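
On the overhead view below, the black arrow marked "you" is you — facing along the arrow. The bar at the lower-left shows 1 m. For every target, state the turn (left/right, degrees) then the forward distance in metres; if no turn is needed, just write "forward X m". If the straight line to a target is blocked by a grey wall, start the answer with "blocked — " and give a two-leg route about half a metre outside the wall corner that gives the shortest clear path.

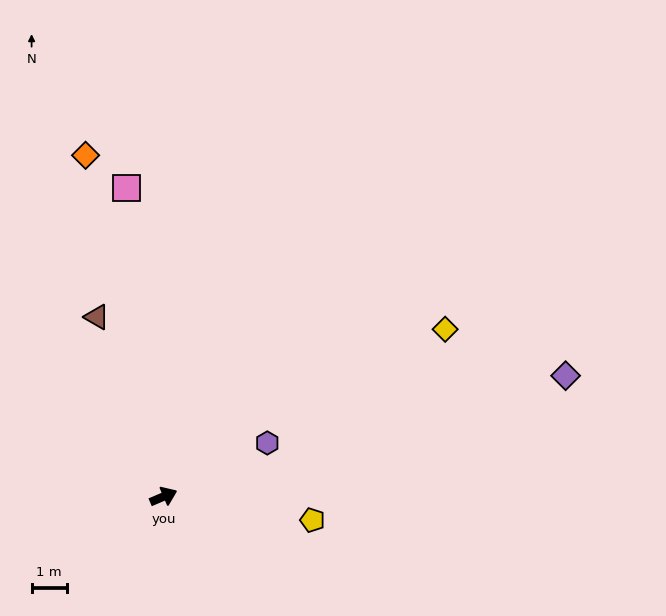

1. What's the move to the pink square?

turn left 74°, forward 8.9 m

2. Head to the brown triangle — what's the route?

turn left 87°, forward 5.5 m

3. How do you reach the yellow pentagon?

turn right 32°, forward 4.3 m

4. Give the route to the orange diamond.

turn left 80°, forward 10.0 m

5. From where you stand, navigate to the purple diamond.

turn right 6°, forward 12.0 m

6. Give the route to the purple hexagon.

turn left 4°, forward 3.3 m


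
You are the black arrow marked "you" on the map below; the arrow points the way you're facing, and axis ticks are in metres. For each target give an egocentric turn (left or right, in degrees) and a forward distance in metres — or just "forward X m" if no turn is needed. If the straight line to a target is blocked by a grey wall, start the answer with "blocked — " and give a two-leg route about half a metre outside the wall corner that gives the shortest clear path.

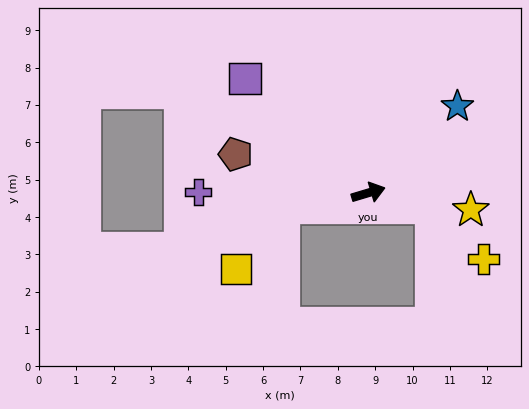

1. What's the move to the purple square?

turn left 120°, forward 4.5 m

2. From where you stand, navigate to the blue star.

turn left 28°, forward 3.3 m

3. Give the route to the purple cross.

turn left 163°, forward 4.6 m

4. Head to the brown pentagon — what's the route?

turn left 147°, forward 3.7 m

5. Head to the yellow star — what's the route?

turn right 26°, forward 2.8 m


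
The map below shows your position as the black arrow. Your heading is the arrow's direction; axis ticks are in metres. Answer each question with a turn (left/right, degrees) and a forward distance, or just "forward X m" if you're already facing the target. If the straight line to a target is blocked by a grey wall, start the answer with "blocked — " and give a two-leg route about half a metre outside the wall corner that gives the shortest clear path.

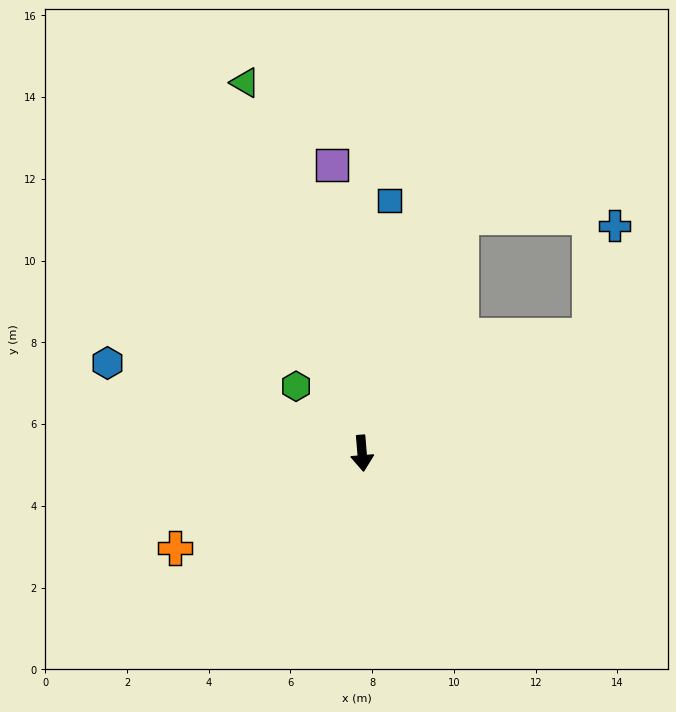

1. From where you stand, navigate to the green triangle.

turn right 167°, forward 9.5 m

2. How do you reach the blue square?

turn left 169°, forward 6.2 m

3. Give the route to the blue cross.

blocked — turn left 113°, forward 6.3 m, then turn left 49°, forward 2.7 m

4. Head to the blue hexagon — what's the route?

turn right 114°, forward 6.6 m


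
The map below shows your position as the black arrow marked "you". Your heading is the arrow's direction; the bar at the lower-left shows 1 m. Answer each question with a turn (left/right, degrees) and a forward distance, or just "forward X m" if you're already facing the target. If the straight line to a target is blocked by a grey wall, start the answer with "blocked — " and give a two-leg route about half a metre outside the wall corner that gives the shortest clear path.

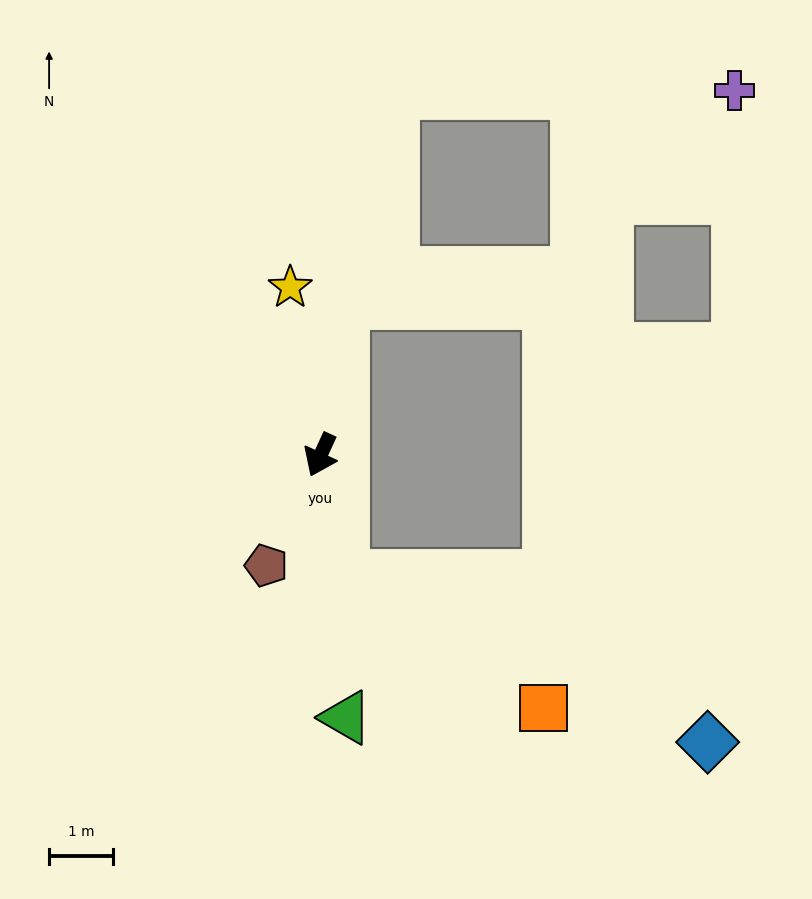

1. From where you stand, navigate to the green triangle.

turn left 30°, forward 4.2 m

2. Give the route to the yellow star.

turn right 145°, forward 2.7 m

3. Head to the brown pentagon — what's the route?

forward 1.9 m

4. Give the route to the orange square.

blocked — turn left 35°, forward 2.0 m, then turn left 47°, forward 3.8 m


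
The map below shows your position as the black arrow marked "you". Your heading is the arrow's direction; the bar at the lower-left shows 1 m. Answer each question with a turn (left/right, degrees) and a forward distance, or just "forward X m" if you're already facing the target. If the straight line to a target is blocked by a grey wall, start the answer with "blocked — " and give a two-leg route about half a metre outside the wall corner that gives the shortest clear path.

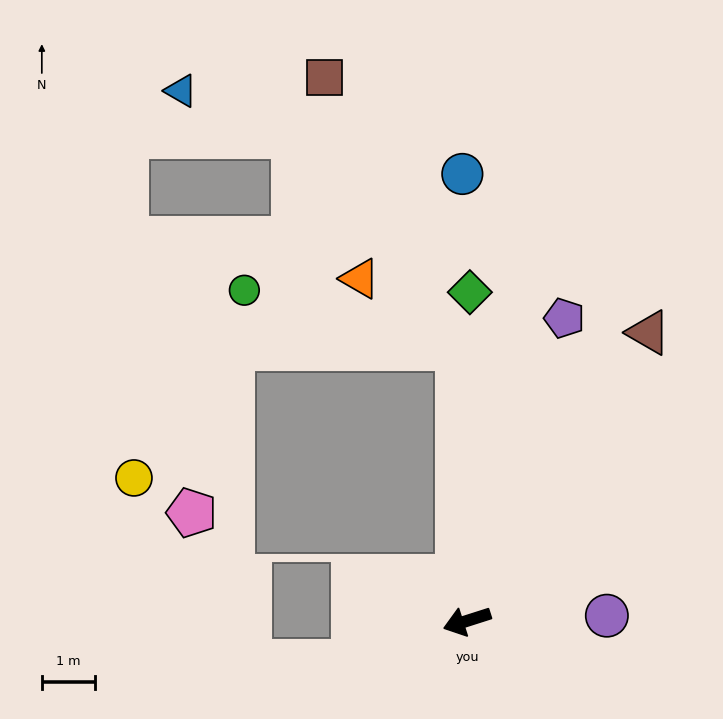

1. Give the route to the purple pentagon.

turn right 126°, forward 6.0 m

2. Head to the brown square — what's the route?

blocked — turn right 106°, forward 5.2 m, then turn left 24°, forward 5.7 m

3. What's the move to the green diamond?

turn right 108°, forward 6.2 m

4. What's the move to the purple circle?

turn left 164°, forward 2.7 m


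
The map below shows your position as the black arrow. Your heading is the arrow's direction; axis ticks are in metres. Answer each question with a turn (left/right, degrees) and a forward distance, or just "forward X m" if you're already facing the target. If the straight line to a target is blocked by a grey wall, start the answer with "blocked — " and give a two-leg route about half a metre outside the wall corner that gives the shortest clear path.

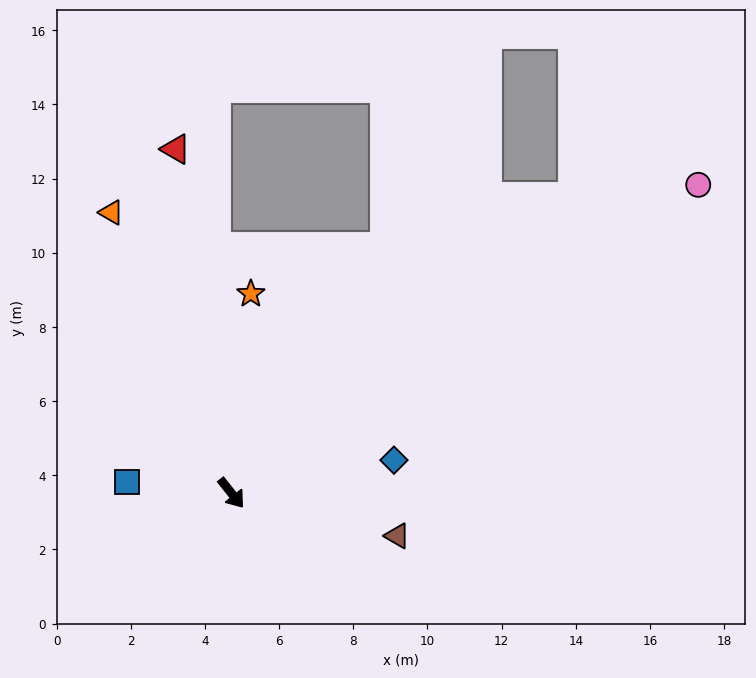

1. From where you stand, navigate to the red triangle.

turn left 151°, forward 9.4 m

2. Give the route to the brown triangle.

turn left 37°, forward 4.6 m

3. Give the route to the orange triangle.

turn left 165°, forward 8.2 m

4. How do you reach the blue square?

turn right 134°, forward 2.8 m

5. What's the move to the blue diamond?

turn left 63°, forward 4.5 m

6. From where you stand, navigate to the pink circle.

turn left 85°, forward 15.1 m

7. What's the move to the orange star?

turn left 136°, forward 5.4 m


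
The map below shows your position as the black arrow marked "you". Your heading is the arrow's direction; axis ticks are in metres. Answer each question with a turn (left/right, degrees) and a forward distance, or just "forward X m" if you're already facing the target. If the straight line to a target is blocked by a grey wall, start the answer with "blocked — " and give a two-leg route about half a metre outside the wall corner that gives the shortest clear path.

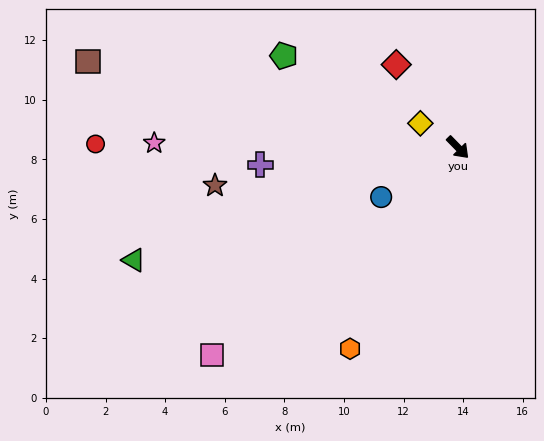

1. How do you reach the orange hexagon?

turn right 73°, forward 7.7 m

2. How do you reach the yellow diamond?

turn right 167°, forward 1.5 m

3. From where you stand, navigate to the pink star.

turn right 135°, forward 10.2 m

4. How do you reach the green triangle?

turn right 115°, forward 11.5 m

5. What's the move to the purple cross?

turn right 129°, forward 6.7 m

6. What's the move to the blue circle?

turn right 101°, forward 3.1 m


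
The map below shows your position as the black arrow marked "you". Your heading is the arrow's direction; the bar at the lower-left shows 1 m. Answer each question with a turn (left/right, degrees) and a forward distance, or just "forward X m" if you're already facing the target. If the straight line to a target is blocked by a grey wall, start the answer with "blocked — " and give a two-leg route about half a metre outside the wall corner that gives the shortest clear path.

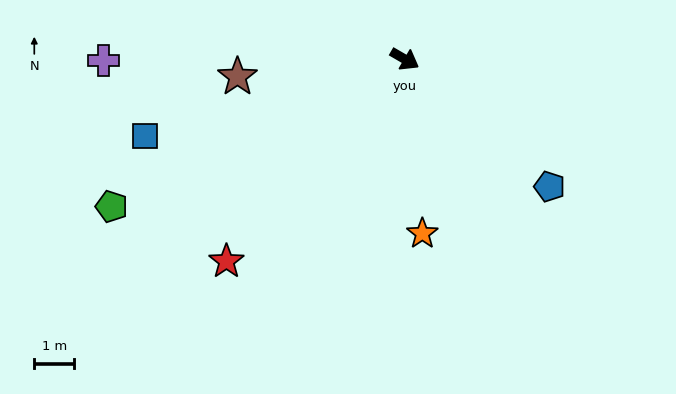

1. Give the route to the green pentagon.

turn right 123°, forward 8.2 m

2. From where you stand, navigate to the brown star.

turn right 144°, forward 4.2 m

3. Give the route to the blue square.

turn right 133°, forward 6.8 m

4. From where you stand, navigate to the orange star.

turn right 54°, forward 4.4 m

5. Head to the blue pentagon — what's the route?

turn right 11°, forward 4.8 m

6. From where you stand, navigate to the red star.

turn right 101°, forward 6.8 m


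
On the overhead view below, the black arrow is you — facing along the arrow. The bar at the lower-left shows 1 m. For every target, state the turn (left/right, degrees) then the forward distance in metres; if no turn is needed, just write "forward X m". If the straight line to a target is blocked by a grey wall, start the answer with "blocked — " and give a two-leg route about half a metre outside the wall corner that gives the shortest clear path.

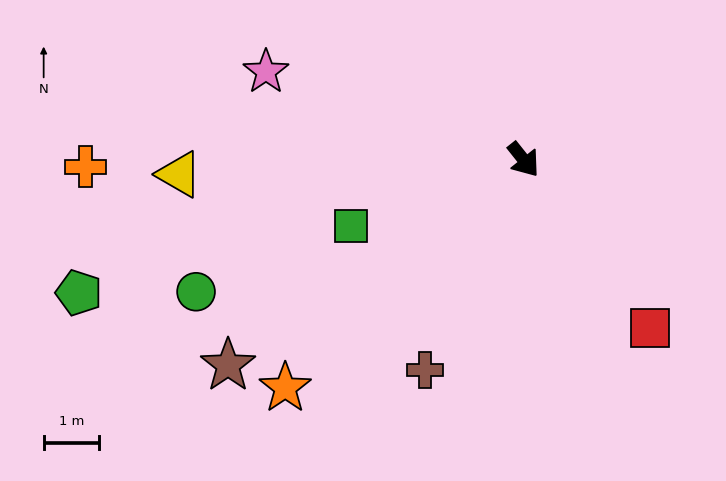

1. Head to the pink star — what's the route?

turn right 147°, forward 4.9 m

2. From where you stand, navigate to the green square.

turn right 108°, forward 3.3 m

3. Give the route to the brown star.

turn right 94°, forward 6.5 m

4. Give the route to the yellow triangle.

turn right 126°, forward 6.2 m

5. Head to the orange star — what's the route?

turn right 85°, forward 6.0 m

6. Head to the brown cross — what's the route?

turn right 64°, forward 4.2 m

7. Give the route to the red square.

forward 3.8 m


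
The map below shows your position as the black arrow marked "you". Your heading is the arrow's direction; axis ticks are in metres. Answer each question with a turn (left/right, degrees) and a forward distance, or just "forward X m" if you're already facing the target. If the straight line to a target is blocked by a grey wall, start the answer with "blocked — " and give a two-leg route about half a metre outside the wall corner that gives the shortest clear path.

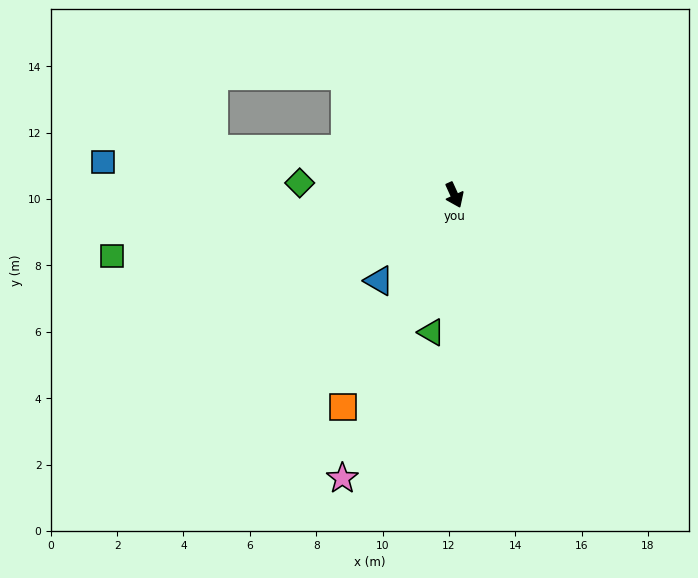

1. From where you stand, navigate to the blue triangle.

turn right 66°, forward 3.4 m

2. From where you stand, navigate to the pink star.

turn right 46°, forward 9.2 m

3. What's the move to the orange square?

turn right 52°, forward 7.2 m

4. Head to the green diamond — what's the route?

turn right 119°, forward 4.7 m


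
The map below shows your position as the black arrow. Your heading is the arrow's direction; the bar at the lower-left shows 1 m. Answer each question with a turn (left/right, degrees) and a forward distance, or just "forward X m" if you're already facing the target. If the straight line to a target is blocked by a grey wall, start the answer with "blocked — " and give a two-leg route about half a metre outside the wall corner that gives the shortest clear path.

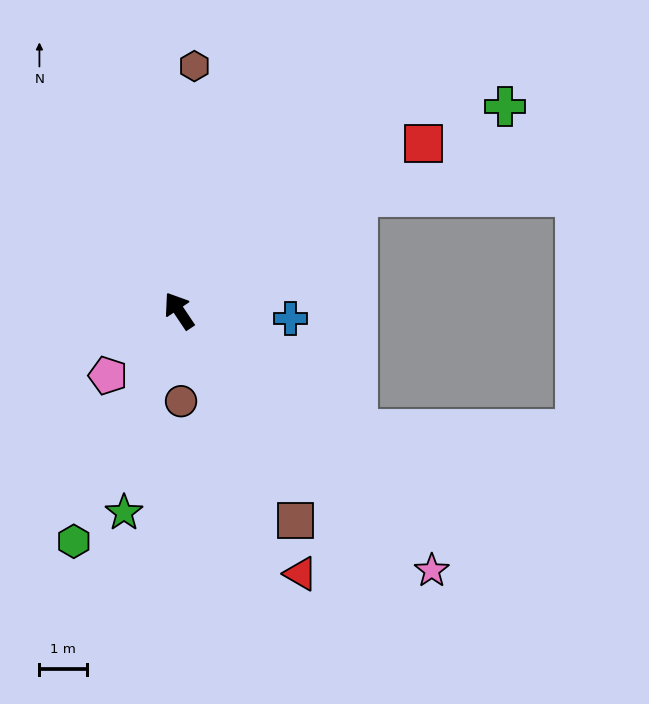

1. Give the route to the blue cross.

turn right 128°, forward 2.3 m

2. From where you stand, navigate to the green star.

turn left 131°, forward 4.4 m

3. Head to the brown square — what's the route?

turn left 175°, forward 5.0 m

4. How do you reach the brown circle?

turn left 148°, forward 1.9 m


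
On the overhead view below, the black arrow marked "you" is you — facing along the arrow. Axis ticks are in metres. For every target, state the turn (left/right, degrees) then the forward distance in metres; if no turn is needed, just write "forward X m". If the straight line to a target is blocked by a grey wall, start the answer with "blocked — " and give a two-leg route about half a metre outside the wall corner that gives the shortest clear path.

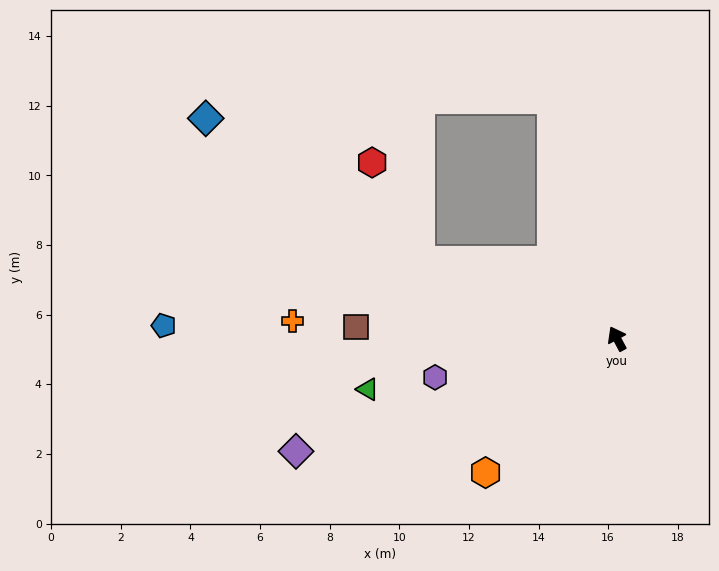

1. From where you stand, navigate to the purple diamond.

turn left 81°, forward 9.8 m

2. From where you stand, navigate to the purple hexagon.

turn left 74°, forward 5.3 m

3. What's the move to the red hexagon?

blocked — turn left 40°, forward 6.1 m, then turn right 42°, forward 3.2 m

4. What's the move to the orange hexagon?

turn left 107°, forward 5.4 m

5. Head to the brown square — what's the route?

turn left 59°, forward 7.5 m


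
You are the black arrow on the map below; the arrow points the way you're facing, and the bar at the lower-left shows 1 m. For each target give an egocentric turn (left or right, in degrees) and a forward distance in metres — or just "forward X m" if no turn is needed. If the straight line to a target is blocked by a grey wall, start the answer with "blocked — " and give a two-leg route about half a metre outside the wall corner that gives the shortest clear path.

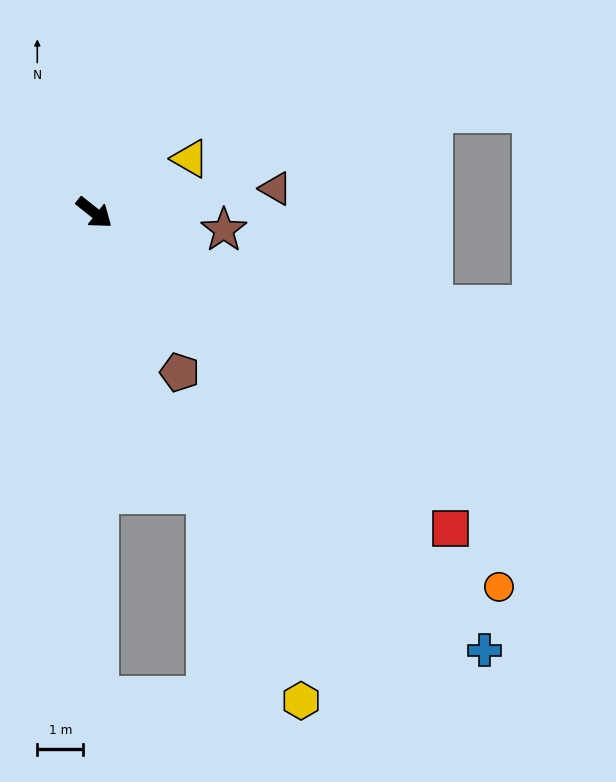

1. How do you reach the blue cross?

turn right 10°, forward 12.7 m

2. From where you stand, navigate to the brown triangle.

turn left 46°, forward 4.0 m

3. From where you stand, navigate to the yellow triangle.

turn left 68°, forward 2.4 m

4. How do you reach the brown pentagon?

turn right 23°, forward 3.9 m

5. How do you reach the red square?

turn right 3°, forward 10.3 m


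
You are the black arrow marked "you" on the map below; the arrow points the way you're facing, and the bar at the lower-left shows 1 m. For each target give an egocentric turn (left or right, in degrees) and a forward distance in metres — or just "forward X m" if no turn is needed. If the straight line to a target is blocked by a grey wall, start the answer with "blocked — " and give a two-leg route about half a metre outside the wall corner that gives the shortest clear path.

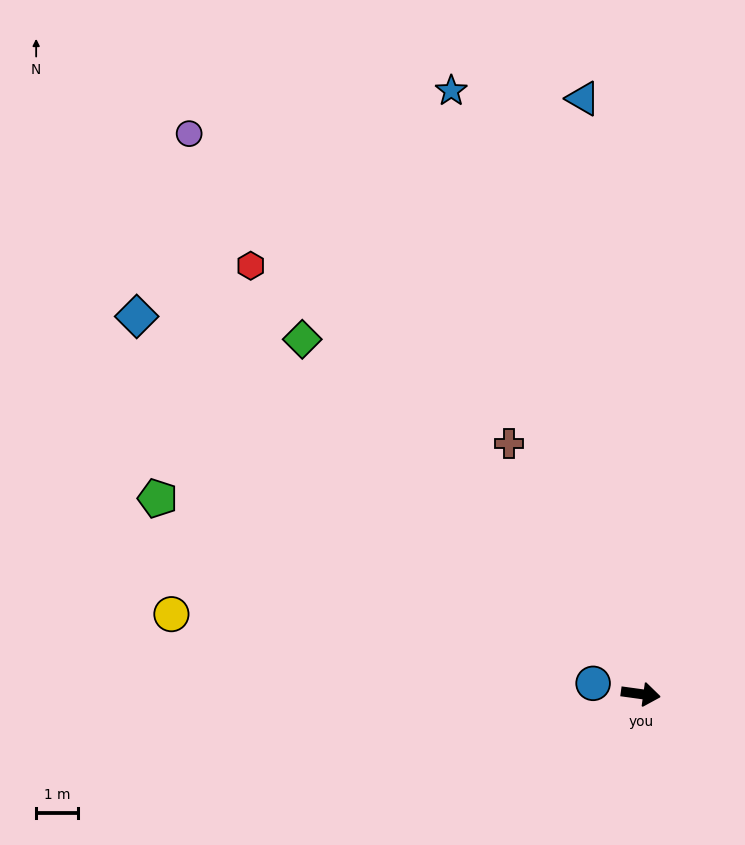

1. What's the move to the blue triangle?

turn left 103°, forward 14.2 m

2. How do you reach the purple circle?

turn left 137°, forward 17.1 m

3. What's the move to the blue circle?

turn left 175°, forward 1.2 m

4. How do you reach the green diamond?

turn left 142°, forward 11.7 m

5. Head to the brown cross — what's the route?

turn left 126°, forward 6.7 m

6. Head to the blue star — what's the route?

turn left 115°, forward 15.0 m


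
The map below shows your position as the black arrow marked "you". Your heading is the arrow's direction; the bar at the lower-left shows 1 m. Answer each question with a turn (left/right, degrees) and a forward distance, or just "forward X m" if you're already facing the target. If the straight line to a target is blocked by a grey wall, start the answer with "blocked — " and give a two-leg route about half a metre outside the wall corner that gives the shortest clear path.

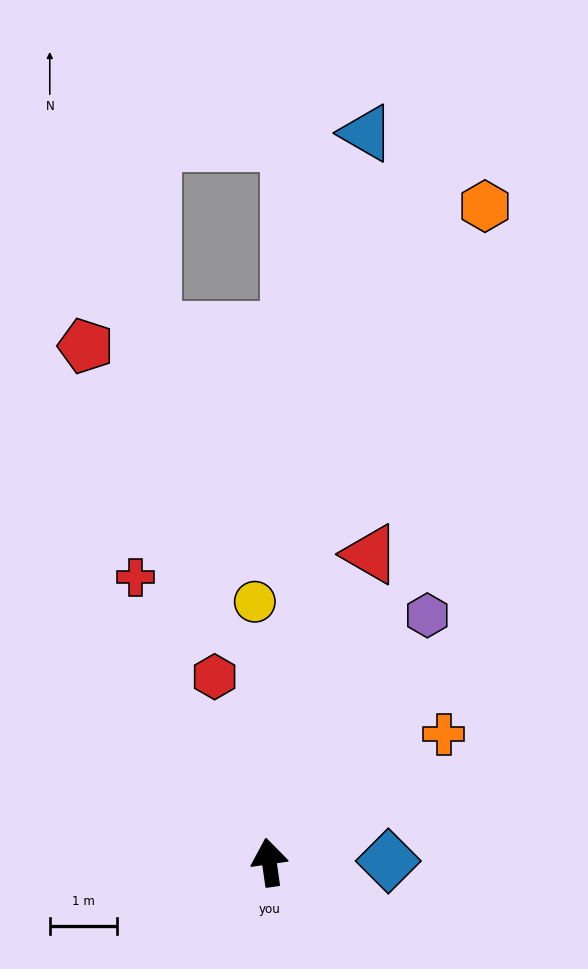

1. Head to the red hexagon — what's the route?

turn left 8°, forward 2.9 m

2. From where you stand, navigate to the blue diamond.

turn right 97°, forward 1.8 m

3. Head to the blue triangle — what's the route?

turn right 16°, forward 11.0 m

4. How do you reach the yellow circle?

turn right 5°, forward 3.9 m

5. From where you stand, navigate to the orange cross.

turn right 62°, forward 3.2 m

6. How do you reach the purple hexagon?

turn right 41°, forward 4.4 m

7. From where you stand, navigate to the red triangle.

turn right 26°, forward 4.8 m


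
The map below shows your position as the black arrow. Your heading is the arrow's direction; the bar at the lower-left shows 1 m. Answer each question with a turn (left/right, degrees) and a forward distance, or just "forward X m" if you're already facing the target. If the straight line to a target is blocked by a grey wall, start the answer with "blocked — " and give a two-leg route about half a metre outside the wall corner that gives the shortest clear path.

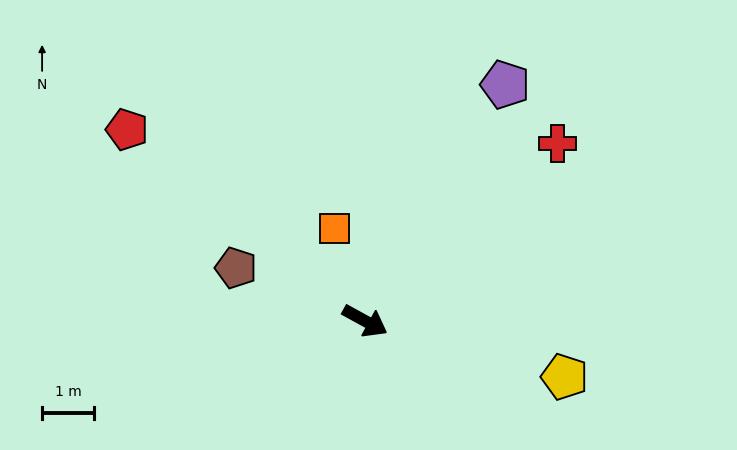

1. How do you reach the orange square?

turn left 137°, forward 1.9 m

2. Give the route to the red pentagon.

turn left 170°, forward 5.9 m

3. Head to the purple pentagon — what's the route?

turn left 88°, forward 5.3 m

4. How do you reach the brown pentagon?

turn right 174°, forward 2.7 m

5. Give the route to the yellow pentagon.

turn left 13°, forward 4.0 m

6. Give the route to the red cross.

turn left 71°, forward 5.1 m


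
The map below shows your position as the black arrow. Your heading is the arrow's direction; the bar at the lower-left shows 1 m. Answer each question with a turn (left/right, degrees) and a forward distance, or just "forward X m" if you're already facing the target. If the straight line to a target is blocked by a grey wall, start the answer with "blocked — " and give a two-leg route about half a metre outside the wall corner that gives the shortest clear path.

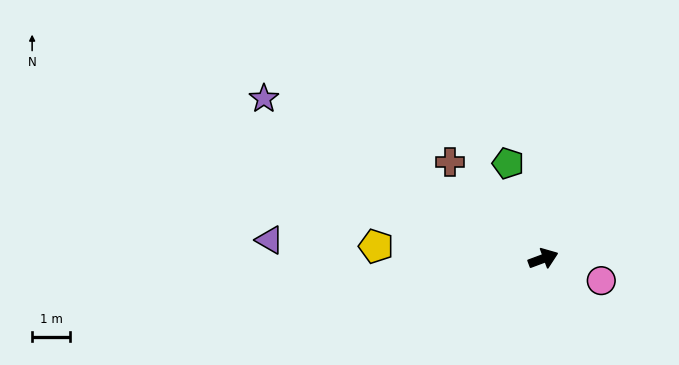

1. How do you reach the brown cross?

turn left 114°, forward 3.6 m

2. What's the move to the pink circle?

turn right 41°, forward 1.6 m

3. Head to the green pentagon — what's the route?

turn left 90°, forward 2.7 m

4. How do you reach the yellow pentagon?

turn left 155°, forward 4.4 m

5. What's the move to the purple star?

turn left 130°, forward 8.5 m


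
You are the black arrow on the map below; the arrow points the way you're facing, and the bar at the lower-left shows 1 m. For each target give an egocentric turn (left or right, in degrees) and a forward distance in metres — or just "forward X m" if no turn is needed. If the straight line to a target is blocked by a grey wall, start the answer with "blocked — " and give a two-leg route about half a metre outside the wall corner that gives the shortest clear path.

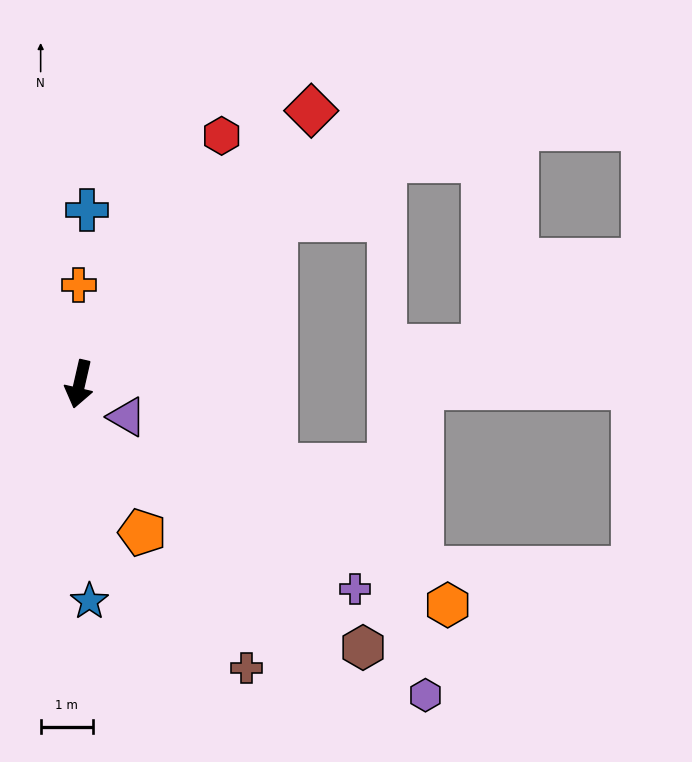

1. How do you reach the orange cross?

turn right 167°, forward 1.9 m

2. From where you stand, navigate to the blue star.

turn left 16°, forward 4.2 m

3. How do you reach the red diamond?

turn left 153°, forward 6.9 m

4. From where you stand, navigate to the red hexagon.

turn left 163°, forward 5.5 m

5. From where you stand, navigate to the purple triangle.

turn left 68°, forward 1.1 m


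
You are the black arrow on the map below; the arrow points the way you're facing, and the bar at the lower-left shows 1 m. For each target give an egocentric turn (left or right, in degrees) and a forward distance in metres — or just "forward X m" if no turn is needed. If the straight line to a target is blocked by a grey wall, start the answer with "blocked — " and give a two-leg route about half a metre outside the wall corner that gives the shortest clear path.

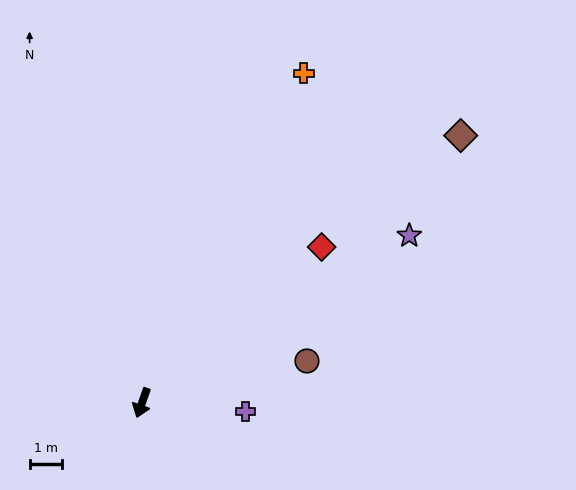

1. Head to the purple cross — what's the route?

turn left 105°, forward 3.2 m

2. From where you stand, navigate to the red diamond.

turn left 150°, forward 7.3 m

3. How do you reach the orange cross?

turn left 173°, forward 11.2 m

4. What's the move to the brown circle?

turn left 124°, forward 5.2 m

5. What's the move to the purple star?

turn left 141°, forward 9.6 m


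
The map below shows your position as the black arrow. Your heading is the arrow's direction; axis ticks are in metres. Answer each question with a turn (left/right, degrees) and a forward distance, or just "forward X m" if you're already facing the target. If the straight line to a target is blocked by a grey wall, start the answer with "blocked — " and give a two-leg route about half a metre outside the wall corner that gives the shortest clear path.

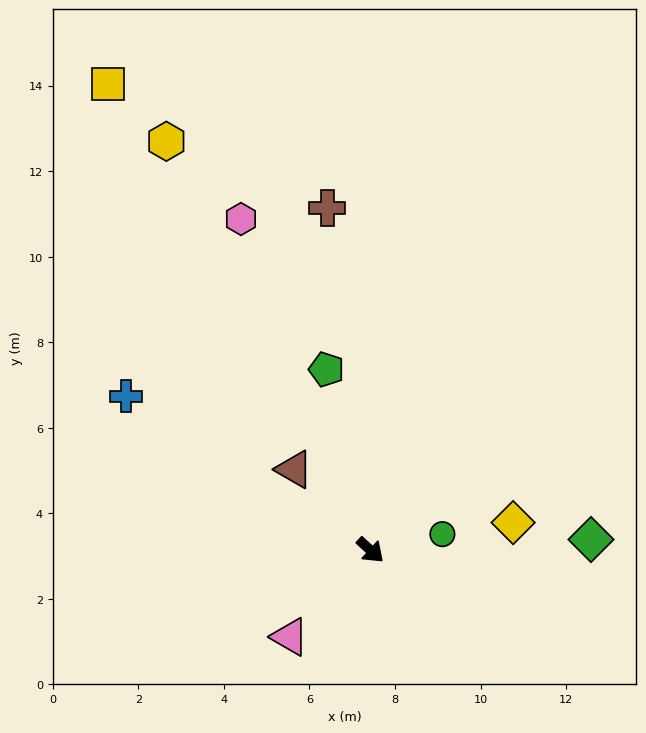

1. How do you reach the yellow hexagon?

turn left 159°, forward 10.7 m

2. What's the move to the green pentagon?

turn left 146°, forward 4.3 m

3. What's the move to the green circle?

turn left 55°, forward 1.7 m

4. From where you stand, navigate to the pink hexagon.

turn left 154°, forward 8.3 m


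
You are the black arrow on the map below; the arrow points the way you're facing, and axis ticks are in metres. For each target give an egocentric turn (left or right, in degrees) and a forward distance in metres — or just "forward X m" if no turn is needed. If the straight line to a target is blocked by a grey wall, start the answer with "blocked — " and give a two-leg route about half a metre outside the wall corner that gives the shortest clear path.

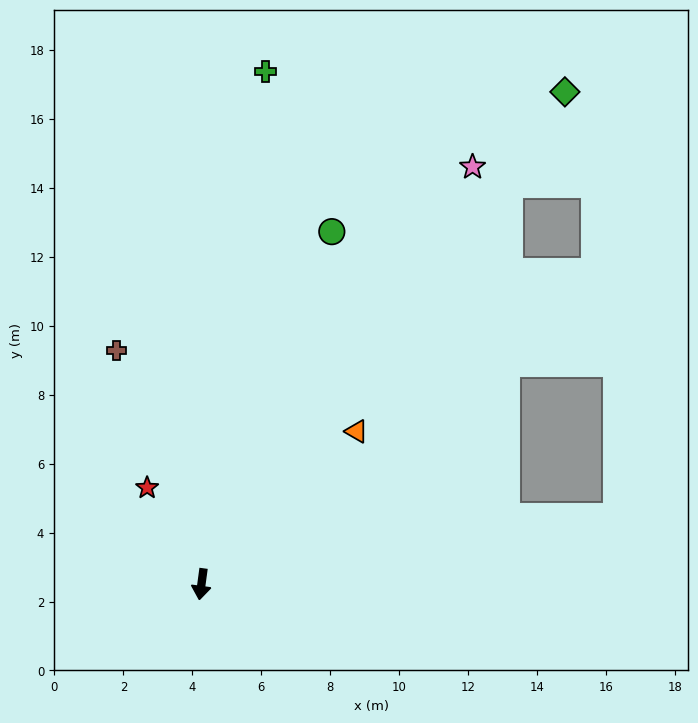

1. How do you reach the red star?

turn right 143°, forward 3.2 m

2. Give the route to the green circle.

turn left 167°, forward 10.9 m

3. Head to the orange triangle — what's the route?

turn left 142°, forward 6.3 m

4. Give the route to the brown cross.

turn right 152°, forward 7.2 m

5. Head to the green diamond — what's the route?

turn left 151°, forward 17.7 m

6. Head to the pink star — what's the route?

turn left 155°, forward 14.4 m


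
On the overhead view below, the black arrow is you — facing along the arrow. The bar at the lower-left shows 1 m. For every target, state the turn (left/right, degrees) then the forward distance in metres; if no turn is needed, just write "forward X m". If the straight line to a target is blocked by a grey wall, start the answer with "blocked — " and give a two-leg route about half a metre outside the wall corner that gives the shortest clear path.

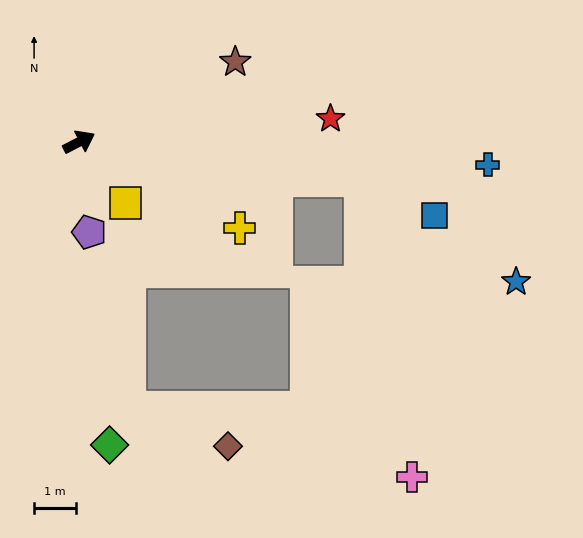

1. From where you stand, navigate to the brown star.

forward 4.2 m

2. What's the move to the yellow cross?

turn right 56°, forward 4.4 m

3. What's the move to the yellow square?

turn right 80°, forward 1.8 m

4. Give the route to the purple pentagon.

turn right 111°, forward 2.2 m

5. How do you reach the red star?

turn right 22°, forward 6.0 m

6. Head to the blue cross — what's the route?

turn right 31°, forward 9.8 m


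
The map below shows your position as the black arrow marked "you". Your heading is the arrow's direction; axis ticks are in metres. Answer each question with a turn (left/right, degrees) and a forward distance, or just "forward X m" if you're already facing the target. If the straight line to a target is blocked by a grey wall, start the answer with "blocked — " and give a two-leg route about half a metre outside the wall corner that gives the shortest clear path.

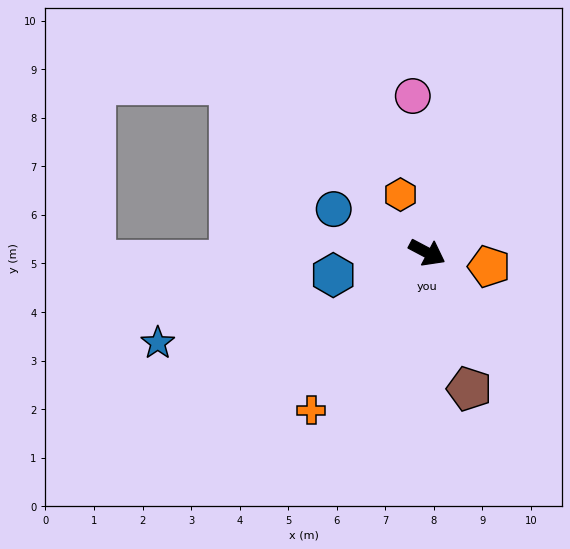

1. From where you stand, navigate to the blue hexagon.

turn right 139°, forward 2.0 m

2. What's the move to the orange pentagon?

turn left 15°, forward 1.3 m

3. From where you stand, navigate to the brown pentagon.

turn right 45°, forward 2.9 m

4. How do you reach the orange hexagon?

turn left 143°, forward 1.3 m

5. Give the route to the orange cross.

turn right 98°, forward 4.0 m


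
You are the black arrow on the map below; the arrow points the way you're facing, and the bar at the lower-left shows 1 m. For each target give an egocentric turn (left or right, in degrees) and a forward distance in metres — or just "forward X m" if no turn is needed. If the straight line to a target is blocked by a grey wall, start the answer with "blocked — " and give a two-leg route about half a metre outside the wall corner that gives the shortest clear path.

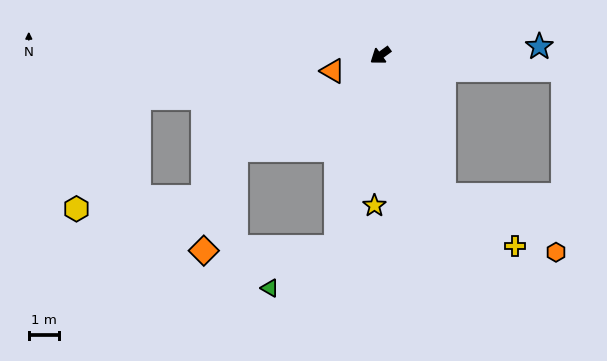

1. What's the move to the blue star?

turn left 147°, forward 5.3 m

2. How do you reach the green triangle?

blocked — turn left 41°, forward 6.5 m, then turn right 46°, forward 2.6 m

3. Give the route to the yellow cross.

blocked — turn left 78°, forward 5.1 m, then turn left 31°, forward 2.9 m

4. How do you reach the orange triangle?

turn right 18°, forward 1.7 m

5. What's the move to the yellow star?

turn left 52°, forward 5.0 m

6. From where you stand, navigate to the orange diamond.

blocked — turn left 41°, forward 6.5 m, then turn right 76°, forward 4.4 m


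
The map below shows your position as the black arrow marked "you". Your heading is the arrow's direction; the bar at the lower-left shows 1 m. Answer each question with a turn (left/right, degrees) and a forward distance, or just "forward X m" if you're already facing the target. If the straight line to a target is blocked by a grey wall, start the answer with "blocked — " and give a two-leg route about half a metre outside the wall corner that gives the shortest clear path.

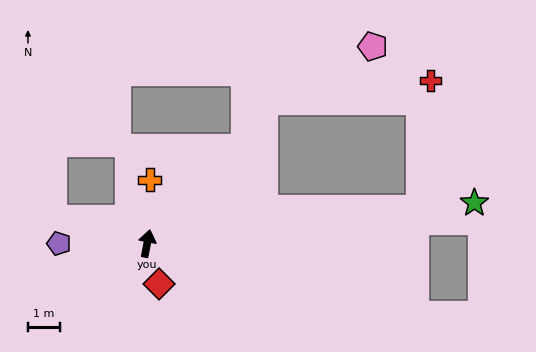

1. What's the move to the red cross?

blocked — turn right 72°, forward 8.6 m, then turn left 78°, forward 4.0 m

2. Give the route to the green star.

turn right 72°, forward 10.4 m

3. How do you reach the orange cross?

turn left 9°, forward 2.0 m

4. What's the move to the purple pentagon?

turn left 101°, forward 2.8 m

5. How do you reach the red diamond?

turn right 153°, forward 1.3 m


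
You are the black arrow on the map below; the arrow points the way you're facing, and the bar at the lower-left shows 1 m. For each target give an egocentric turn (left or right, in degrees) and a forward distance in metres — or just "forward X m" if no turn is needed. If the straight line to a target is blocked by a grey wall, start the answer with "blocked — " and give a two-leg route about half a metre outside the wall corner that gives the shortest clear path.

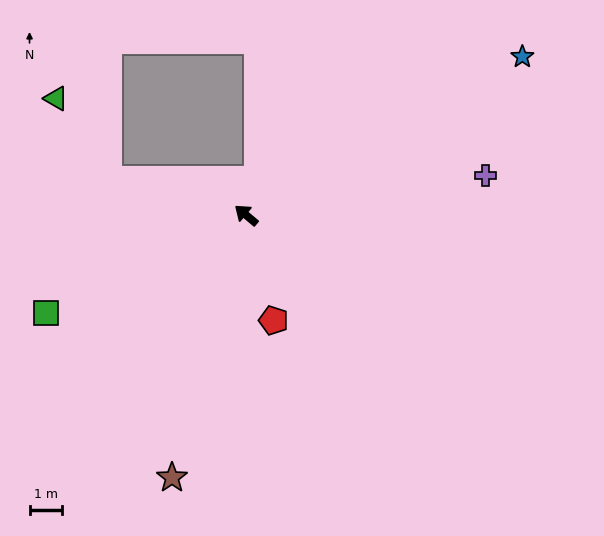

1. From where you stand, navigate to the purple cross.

turn right 131°, forward 7.4 m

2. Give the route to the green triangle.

blocked — turn left 26°, forward 4.4 m, then turn right 43°, forward 3.0 m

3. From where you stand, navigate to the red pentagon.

turn left 145°, forward 3.3 m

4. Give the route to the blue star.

turn right 110°, forward 9.8 m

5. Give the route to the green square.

turn left 66°, forward 6.8 m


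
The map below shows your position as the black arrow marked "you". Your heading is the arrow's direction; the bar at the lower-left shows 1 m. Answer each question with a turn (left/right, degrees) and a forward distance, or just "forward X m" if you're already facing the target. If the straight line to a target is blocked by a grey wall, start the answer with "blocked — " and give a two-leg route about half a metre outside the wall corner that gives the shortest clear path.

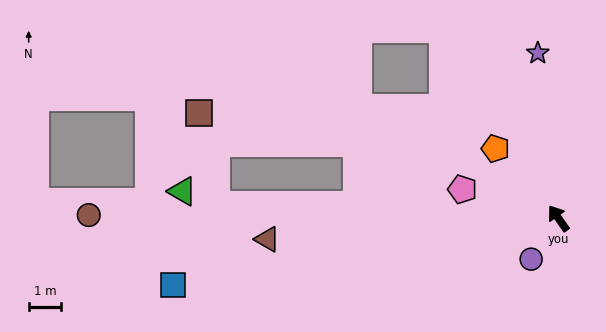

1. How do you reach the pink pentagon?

turn left 38°, forward 3.1 m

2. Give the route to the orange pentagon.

turn left 7°, forward 2.9 m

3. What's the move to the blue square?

turn left 65°, forward 12.1 m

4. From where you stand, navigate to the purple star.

turn right 28°, forward 5.2 m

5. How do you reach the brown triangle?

turn left 59°, forward 9.0 m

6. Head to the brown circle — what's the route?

turn left 54°, forward 14.5 m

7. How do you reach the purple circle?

turn left 111°, forward 1.5 m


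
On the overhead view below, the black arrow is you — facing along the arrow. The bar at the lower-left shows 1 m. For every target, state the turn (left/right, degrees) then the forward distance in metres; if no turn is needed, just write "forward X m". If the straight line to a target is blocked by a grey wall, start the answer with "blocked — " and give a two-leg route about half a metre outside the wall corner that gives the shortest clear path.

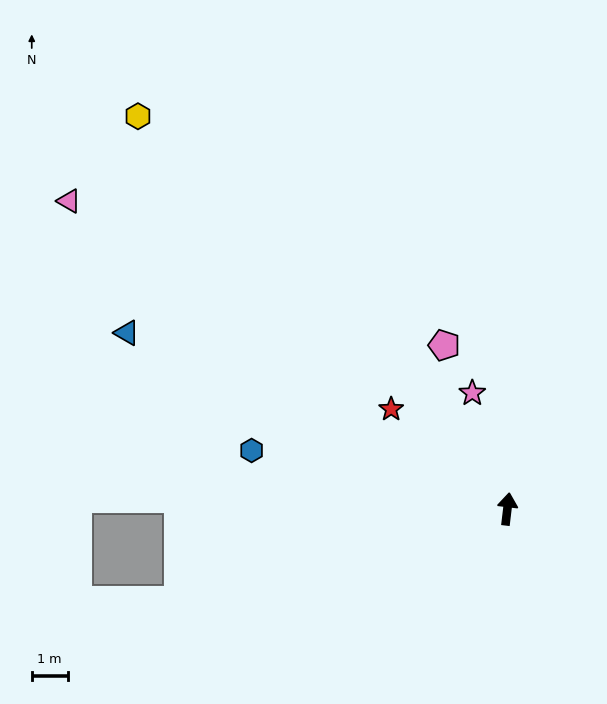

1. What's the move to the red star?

turn left 56°, forward 4.3 m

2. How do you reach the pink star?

turn left 24°, forward 3.4 m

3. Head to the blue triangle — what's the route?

turn left 72°, forward 11.7 m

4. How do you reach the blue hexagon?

turn left 84°, forward 7.3 m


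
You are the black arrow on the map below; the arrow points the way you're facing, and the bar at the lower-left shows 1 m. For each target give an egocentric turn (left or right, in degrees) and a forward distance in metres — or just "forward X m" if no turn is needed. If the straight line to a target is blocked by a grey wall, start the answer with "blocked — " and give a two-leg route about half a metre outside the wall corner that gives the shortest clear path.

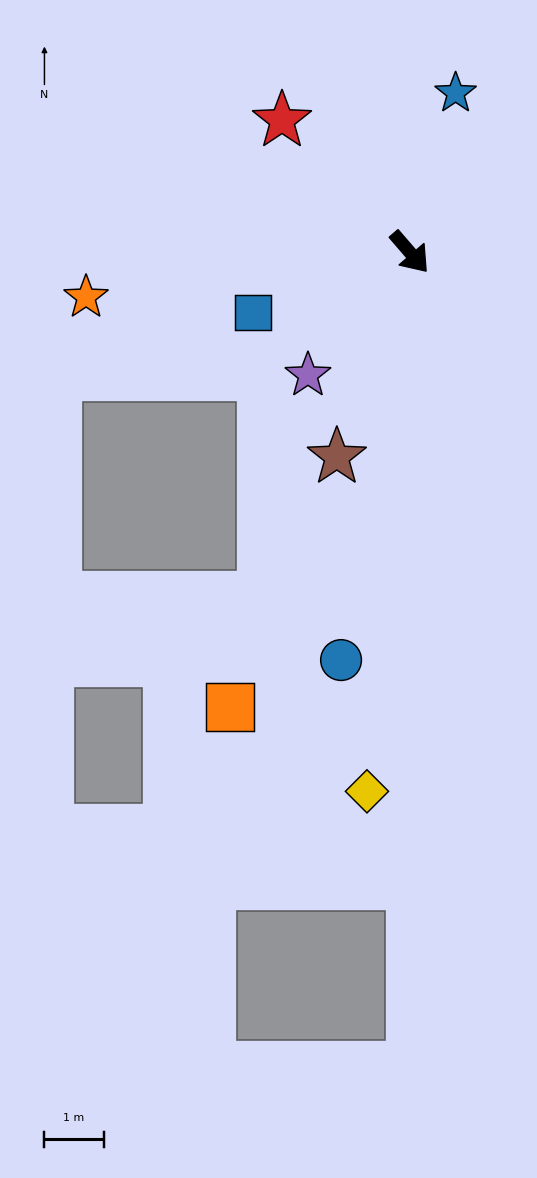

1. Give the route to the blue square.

turn right 110°, forward 2.8 m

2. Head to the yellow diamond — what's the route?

turn right 45°, forward 9.1 m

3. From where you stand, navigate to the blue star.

turn left 123°, forward 2.8 m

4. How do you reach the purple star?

turn right 80°, forward 2.7 m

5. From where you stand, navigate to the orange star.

turn right 123°, forward 5.5 m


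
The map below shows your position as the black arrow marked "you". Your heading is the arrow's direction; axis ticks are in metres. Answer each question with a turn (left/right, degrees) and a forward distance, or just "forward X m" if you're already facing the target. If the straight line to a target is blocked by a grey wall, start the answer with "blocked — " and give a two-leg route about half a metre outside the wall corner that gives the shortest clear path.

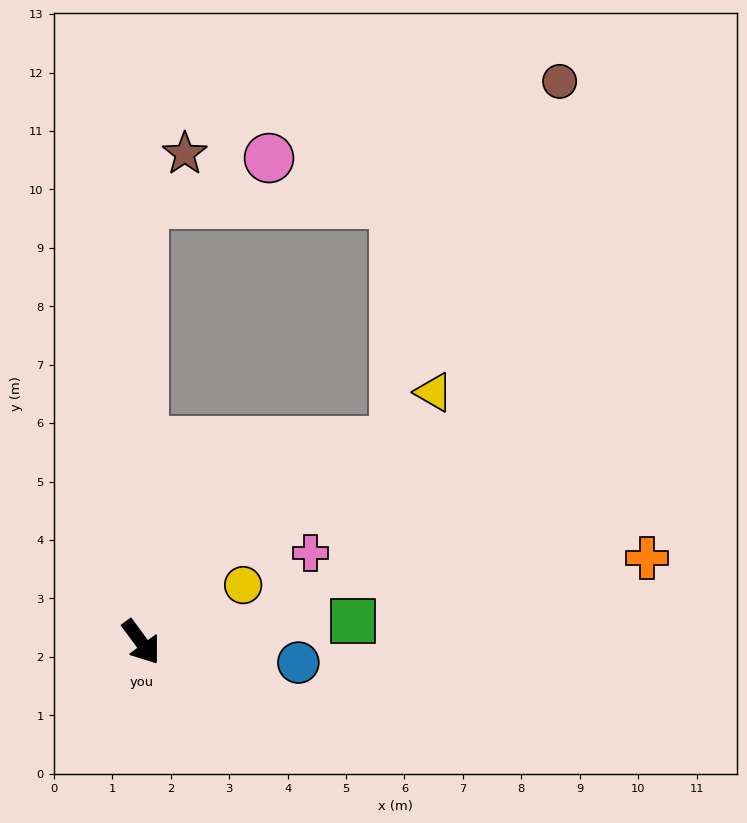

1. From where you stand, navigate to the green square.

turn left 59°, forward 3.6 m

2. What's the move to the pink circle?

blocked — turn left 143°, forward 7.5 m, then turn right 69°, forward 2.3 m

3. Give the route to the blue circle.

turn left 46°, forward 2.7 m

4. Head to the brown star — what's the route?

blocked — turn left 143°, forward 7.5 m, then turn right 39°, forward 1.1 m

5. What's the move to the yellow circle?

turn left 83°, forward 2.0 m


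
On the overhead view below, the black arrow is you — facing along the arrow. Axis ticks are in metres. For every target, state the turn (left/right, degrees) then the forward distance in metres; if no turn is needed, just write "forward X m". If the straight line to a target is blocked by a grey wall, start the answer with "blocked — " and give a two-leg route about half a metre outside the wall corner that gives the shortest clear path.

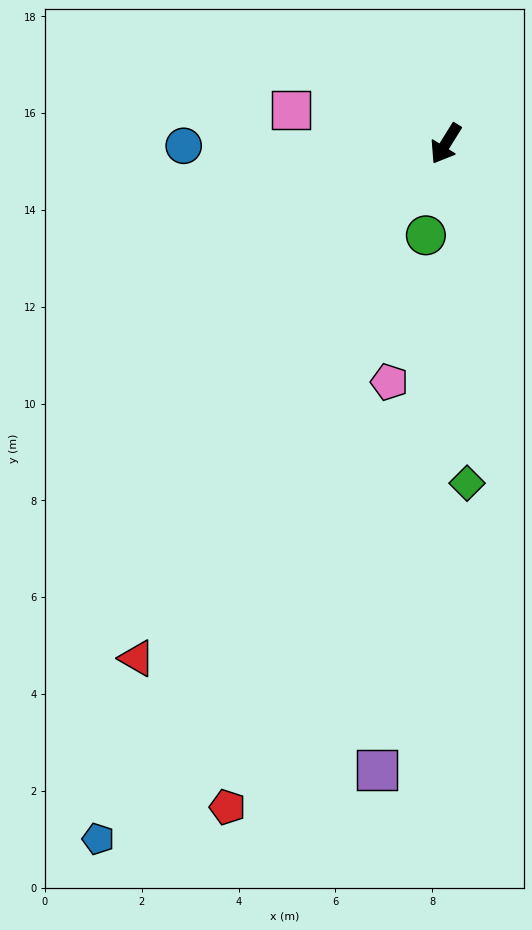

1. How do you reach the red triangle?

forward 12.4 m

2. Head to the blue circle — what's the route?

turn right 58°, forward 5.4 m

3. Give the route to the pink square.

turn right 70°, forward 3.3 m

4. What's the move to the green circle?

turn left 20°, forward 1.9 m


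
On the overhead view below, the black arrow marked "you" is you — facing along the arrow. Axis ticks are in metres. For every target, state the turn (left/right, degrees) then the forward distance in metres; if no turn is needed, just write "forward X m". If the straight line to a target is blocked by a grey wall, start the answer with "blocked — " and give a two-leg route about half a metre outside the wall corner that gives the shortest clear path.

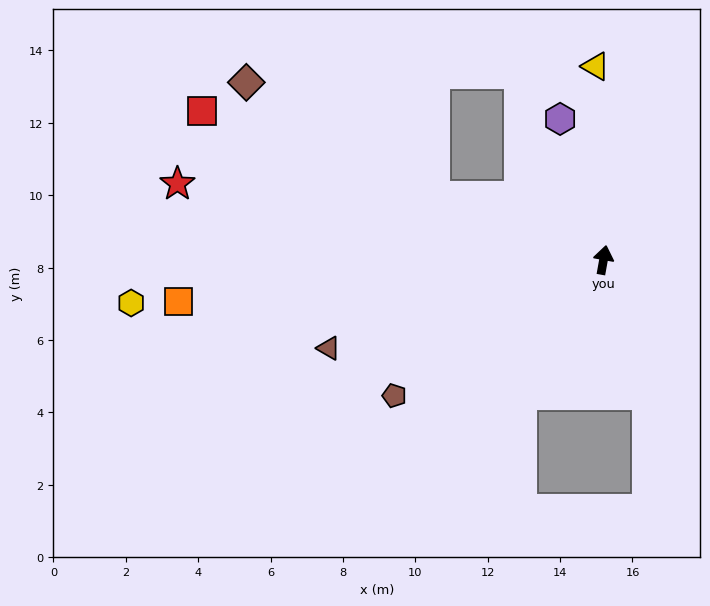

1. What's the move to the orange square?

turn left 106°, forward 11.8 m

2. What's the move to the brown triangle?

turn left 118°, forward 8.0 m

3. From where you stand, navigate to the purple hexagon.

turn left 27°, forward 4.1 m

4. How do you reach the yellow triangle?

turn left 13°, forward 5.4 m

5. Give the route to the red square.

turn left 80°, forward 11.8 m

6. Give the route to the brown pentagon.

turn left 133°, forward 6.9 m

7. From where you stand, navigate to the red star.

turn left 90°, forward 12.0 m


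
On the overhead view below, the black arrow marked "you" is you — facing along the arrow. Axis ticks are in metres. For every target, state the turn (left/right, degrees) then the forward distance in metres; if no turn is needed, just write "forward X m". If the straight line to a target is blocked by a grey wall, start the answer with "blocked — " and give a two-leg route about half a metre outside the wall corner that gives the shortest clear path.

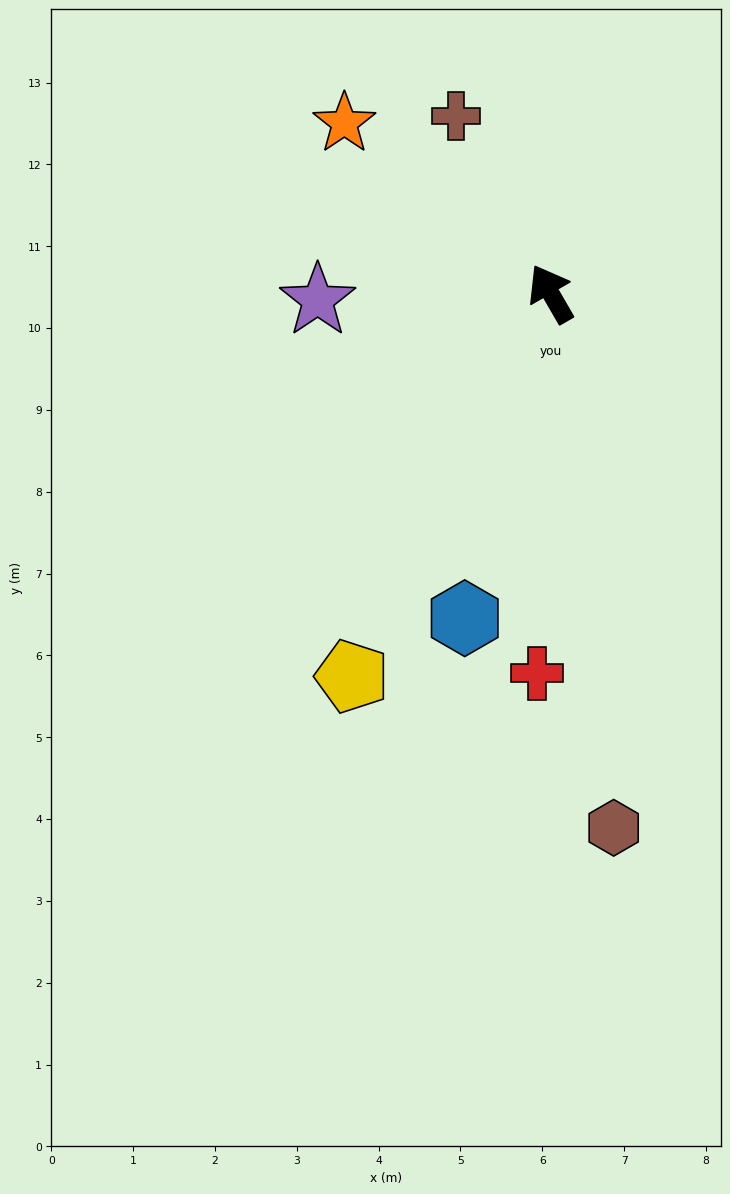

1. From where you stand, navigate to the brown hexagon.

turn left 157°, forward 6.6 m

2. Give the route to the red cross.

turn left 148°, forward 4.6 m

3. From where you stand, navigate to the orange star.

turn left 20°, forward 3.3 m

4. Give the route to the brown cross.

forward 2.5 m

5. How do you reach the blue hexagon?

turn left 135°, forward 4.1 m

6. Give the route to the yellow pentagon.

turn left 123°, forward 5.3 m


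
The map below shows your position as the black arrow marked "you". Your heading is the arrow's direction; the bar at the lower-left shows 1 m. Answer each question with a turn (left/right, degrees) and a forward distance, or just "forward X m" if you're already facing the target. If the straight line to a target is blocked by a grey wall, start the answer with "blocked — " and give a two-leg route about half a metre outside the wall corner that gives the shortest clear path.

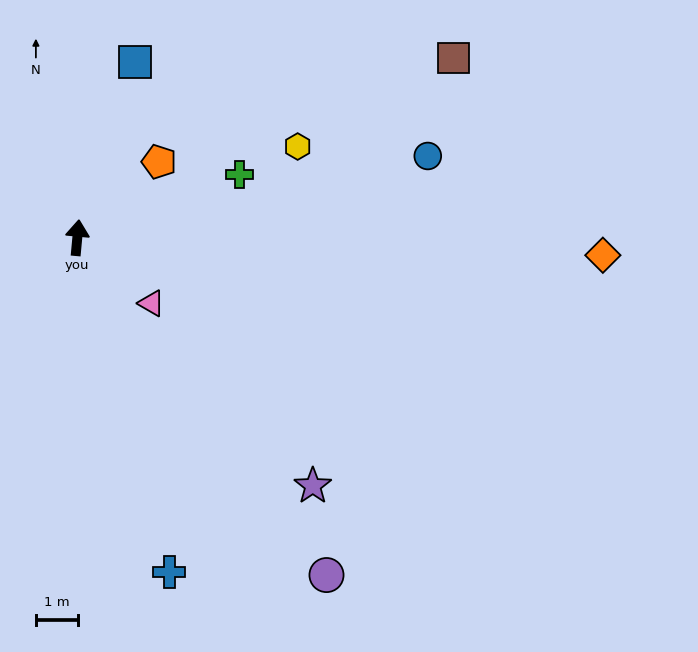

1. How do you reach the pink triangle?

turn right 126°, forward 2.4 m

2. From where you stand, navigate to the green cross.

turn right 63°, forward 4.1 m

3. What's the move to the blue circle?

turn right 72°, forward 8.6 m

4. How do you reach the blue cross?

turn right 159°, forward 8.2 m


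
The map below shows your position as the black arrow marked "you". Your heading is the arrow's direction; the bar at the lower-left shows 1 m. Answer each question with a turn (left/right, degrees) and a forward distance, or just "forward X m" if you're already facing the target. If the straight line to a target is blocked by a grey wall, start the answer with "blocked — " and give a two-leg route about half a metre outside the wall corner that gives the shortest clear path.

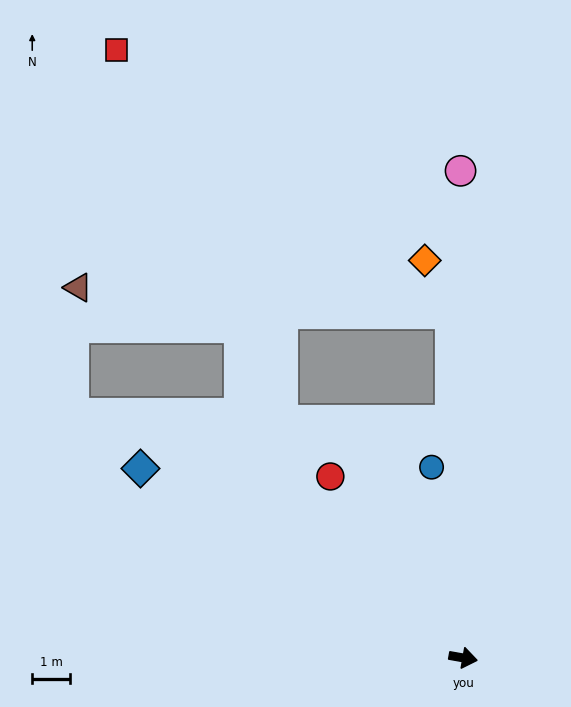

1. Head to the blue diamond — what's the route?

turn left 160°, forward 9.9 m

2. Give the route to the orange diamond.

blocked — turn left 102°, forward 9.1 m, then turn left 25°, forward 1.5 m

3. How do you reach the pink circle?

turn left 100°, forward 12.8 m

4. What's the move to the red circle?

turn left 136°, forward 5.9 m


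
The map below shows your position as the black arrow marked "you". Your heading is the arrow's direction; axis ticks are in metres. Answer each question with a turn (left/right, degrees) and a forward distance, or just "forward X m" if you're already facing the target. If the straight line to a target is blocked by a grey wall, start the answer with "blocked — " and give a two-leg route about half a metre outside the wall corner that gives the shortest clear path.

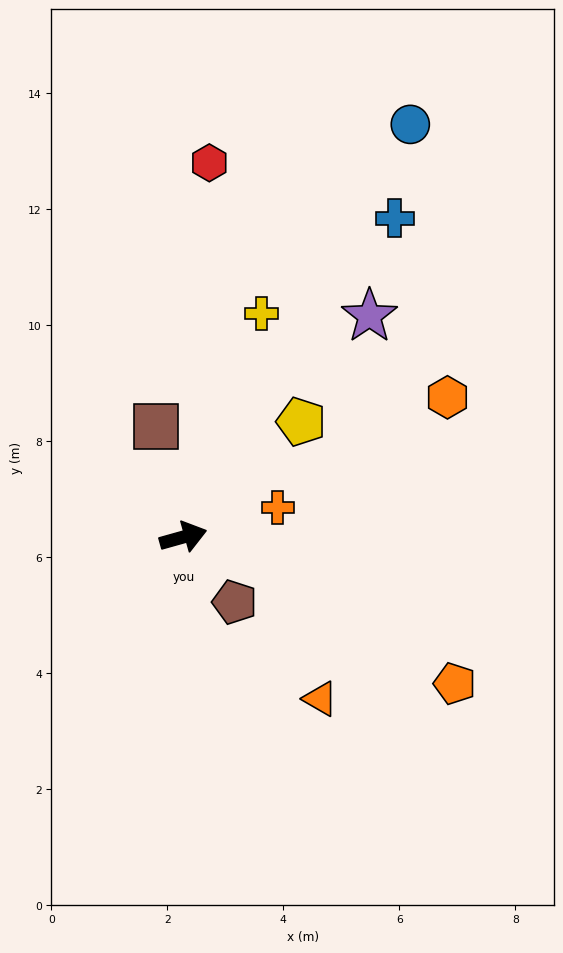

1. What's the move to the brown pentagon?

turn right 67°, forward 1.4 m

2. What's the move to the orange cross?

forward 1.7 m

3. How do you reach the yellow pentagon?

turn left 29°, forward 2.8 m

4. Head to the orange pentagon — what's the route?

turn right 44°, forward 5.3 m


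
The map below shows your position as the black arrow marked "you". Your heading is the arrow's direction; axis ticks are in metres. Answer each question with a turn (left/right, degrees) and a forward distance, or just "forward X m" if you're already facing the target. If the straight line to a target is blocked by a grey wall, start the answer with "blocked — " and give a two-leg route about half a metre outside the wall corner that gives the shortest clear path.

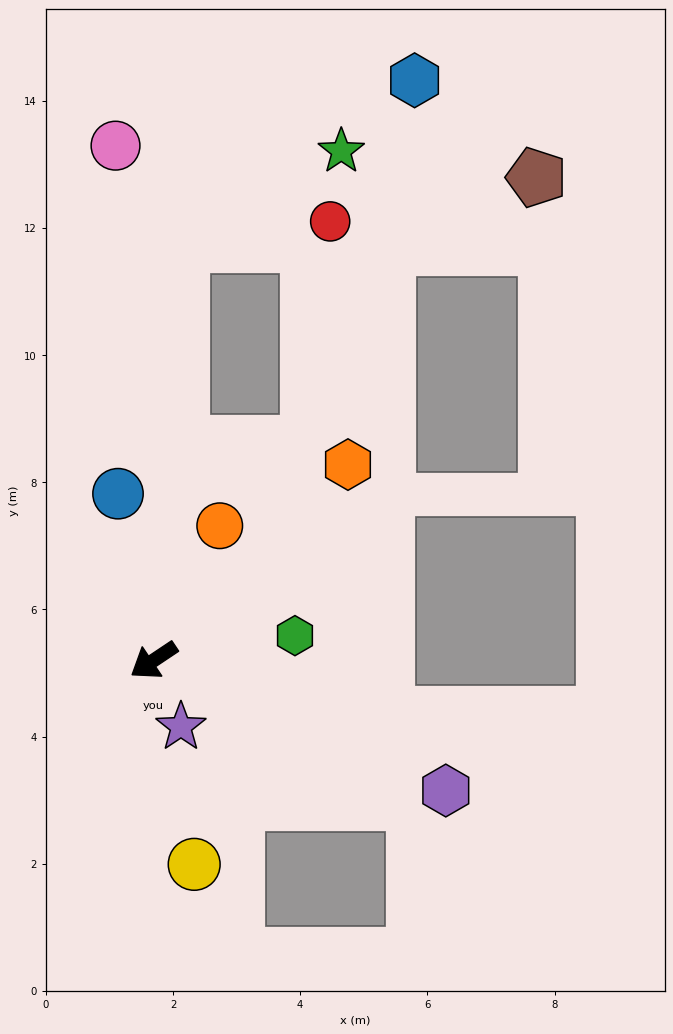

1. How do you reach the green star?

blocked — turn right 128°, forward 6.5 m, then turn right 55°, forward 2.9 m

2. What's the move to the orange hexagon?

turn right 169°, forward 4.3 m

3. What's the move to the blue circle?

turn right 112°, forward 2.7 m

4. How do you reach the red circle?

blocked — turn right 128°, forward 6.5 m, then turn right 77°, forward 2.3 m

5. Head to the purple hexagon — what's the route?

turn left 122°, forward 5.0 m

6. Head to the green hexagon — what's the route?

turn left 156°, forward 2.3 m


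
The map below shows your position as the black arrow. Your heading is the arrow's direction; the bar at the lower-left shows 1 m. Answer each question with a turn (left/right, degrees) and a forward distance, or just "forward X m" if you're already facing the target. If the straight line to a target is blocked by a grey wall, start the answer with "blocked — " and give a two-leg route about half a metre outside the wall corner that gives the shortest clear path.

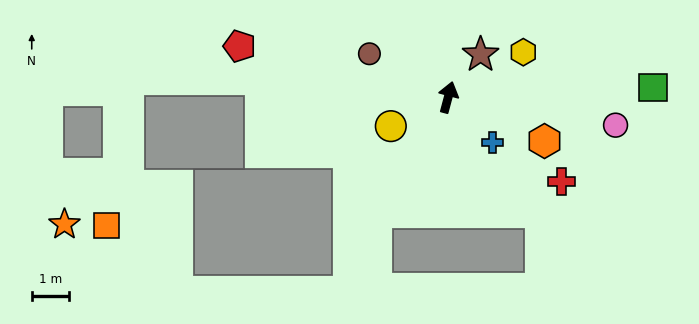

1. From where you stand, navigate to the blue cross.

turn right 120°, forward 1.7 m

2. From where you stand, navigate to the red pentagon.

turn left 91°, forward 5.8 m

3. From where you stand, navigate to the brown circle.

turn left 76°, forward 2.4 m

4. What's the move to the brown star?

turn right 22°, forward 1.5 m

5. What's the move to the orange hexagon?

turn right 100°, forward 2.9 m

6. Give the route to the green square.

turn right 72°, forward 5.6 m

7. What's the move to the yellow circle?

turn left 132°, forward 1.7 m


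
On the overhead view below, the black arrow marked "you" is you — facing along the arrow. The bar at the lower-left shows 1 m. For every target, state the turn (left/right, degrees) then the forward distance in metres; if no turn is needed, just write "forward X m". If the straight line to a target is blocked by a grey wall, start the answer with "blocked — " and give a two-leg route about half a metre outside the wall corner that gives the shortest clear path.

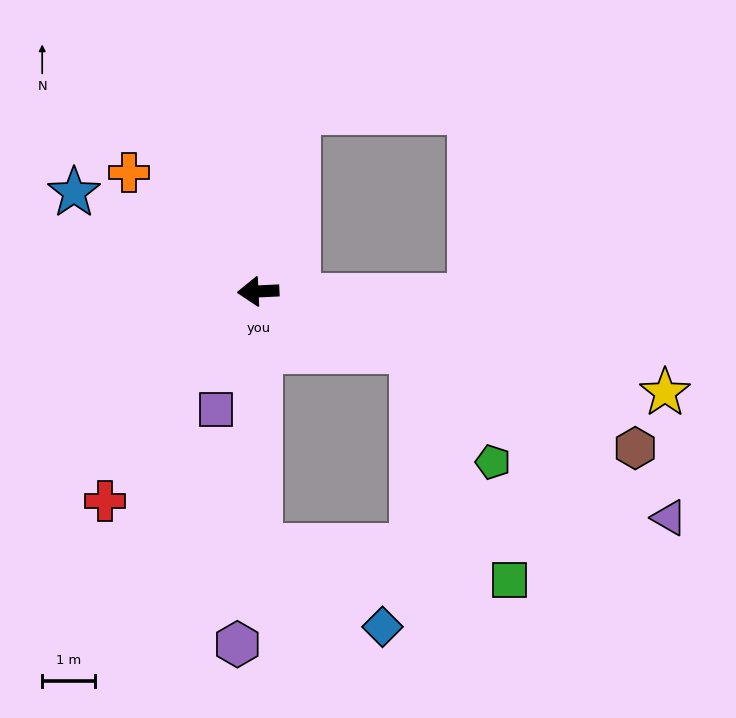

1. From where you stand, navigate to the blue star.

turn right 31°, forward 3.9 m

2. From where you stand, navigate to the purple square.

turn left 68°, forward 2.4 m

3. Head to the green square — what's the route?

blocked — turn left 156°, forward 3.1 m, then turn right 46°, forward 4.7 m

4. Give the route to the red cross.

turn left 51°, forward 4.9 m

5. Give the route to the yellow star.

turn left 163°, forward 7.9 m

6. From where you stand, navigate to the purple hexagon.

turn left 84°, forward 6.7 m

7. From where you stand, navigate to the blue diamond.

blocked — turn left 88°, forward 4.8 m, then turn left 56°, forward 2.8 m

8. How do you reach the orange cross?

turn right 45°, forward 3.3 m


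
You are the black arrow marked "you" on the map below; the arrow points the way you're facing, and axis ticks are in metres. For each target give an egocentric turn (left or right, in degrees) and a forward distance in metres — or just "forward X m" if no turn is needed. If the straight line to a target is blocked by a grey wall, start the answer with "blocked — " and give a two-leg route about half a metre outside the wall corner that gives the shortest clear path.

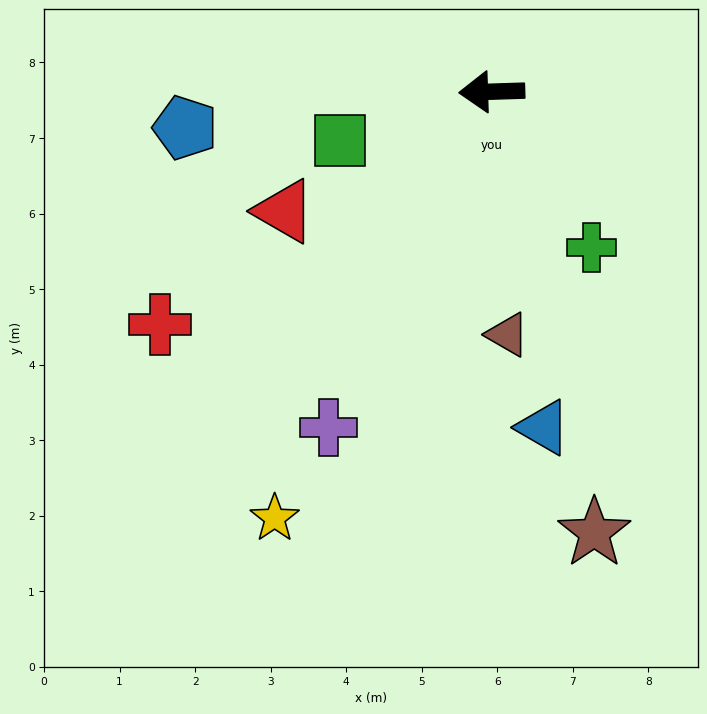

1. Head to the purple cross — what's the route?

turn left 62°, forward 4.9 m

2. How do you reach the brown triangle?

turn left 92°, forward 3.2 m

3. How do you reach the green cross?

turn left 121°, forward 2.5 m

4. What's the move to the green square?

turn left 16°, forward 2.1 m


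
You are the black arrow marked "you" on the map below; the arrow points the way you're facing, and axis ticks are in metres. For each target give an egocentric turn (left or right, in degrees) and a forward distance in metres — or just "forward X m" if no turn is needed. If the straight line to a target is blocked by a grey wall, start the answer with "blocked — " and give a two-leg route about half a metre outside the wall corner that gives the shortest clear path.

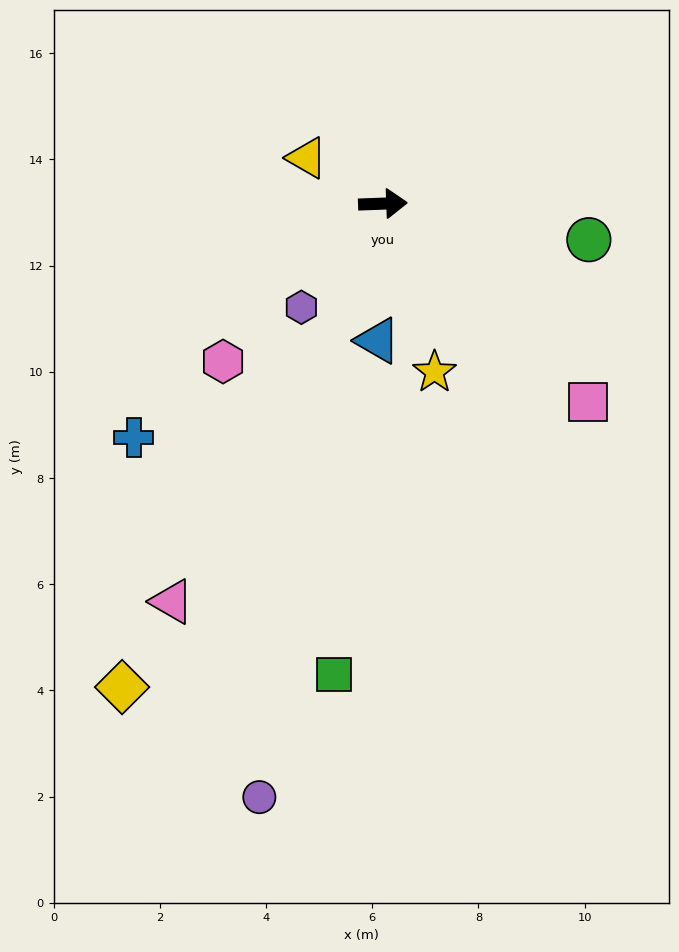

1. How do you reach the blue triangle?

turn right 94°, forward 2.6 m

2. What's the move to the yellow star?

turn right 75°, forward 3.3 m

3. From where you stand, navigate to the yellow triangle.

turn left 147°, forward 1.7 m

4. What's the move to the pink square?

turn right 46°, forward 5.4 m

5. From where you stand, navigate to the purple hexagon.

turn right 130°, forward 2.5 m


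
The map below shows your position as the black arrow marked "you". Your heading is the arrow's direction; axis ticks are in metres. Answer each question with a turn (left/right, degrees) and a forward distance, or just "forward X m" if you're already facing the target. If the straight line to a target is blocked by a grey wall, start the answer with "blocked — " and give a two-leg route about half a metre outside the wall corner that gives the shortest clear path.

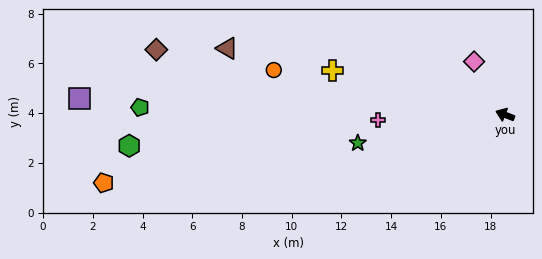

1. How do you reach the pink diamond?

turn right 39°, forward 2.5 m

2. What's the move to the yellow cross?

turn left 7°, forward 7.1 m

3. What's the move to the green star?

turn left 32°, forward 6.0 m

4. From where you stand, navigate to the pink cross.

turn left 23°, forward 5.1 m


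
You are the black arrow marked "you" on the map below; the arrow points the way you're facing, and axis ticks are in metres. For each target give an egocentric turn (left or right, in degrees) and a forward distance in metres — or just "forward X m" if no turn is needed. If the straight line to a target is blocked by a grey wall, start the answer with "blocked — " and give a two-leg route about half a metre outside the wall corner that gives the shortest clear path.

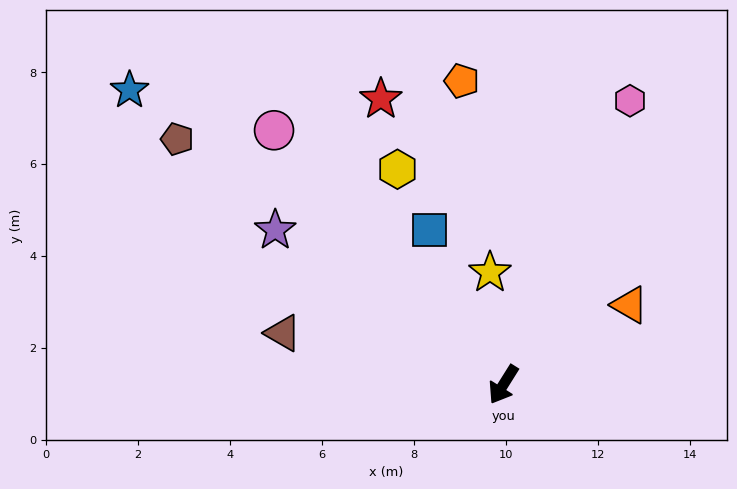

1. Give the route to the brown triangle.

turn right 71°, forward 4.9 m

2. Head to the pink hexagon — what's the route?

turn right 172°, forward 6.8 m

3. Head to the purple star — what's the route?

turn right 92°, forward 6.0 m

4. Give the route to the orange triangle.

turn left 154°, forward 3.2 m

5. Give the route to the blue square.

turn right 122°, forward 3.7 m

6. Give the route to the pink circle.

turn right 106°, forward 7.4 m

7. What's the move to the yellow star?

turn right 141°, forward 2.5 m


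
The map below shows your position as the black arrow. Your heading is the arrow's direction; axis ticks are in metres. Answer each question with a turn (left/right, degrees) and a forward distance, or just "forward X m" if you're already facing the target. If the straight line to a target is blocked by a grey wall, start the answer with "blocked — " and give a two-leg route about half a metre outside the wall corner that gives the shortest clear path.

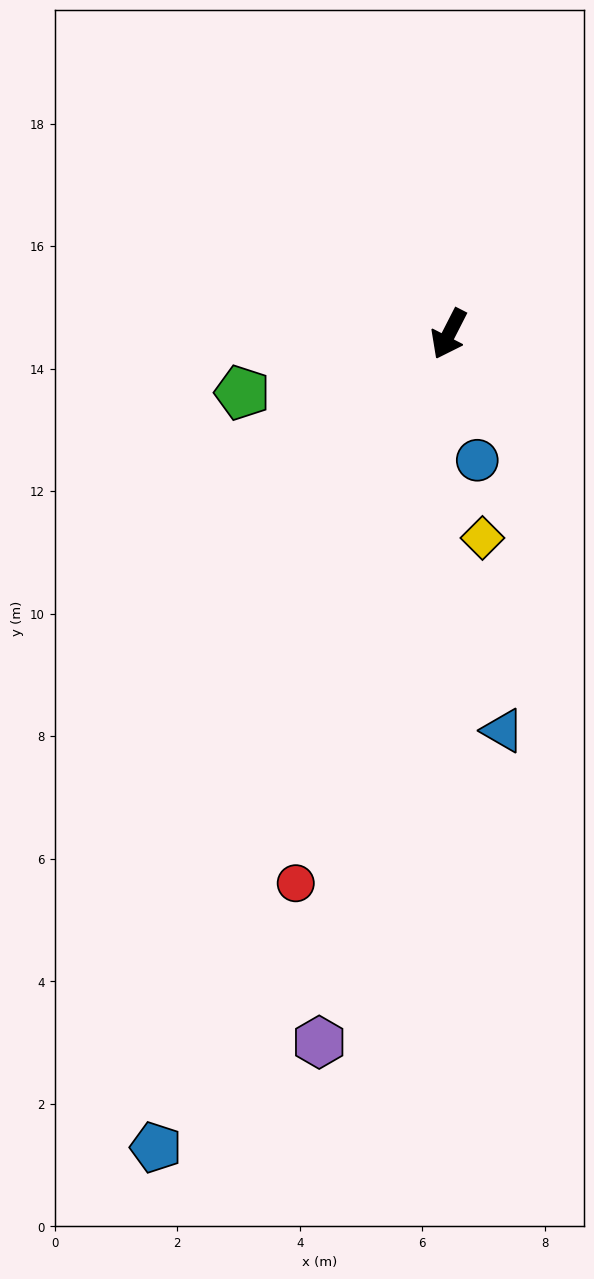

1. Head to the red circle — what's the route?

turn left 12°, forward 9.3 m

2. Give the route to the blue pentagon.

turn left 7°, forward 14.1 m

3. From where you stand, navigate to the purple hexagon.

turn left 17°, forward 11.8 m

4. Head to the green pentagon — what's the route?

turn right 47°, forward 3.5 m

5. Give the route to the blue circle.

turn left 40°, forward 2.1 m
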